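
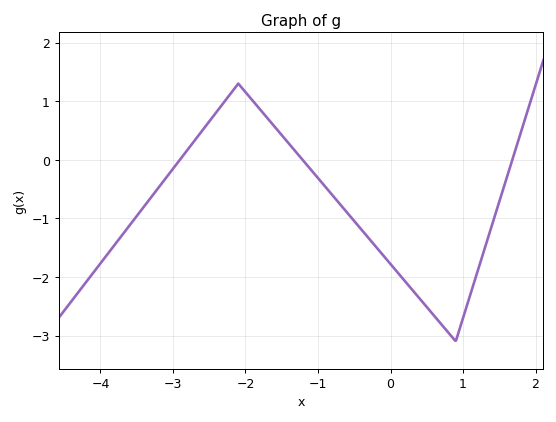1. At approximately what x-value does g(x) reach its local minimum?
0.9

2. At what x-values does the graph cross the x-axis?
-2.9, -1.2, 1.7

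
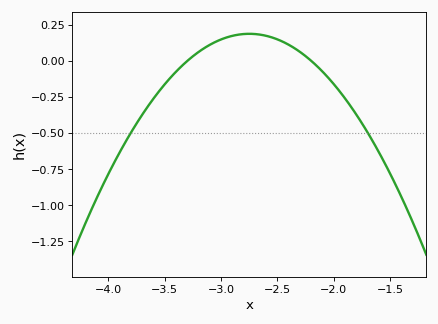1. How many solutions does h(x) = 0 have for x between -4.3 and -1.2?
2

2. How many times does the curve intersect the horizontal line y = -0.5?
2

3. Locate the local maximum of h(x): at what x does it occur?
-2.75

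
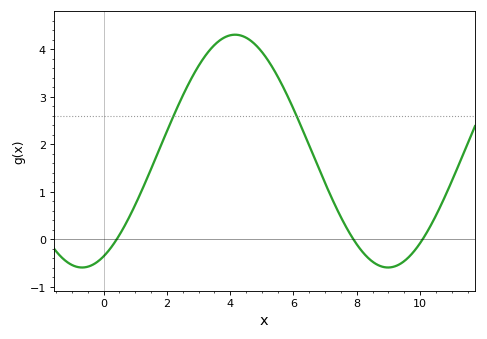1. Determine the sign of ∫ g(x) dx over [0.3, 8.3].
positive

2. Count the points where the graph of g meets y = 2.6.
2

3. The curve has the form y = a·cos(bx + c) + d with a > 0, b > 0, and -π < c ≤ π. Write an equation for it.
y = 2.45cos(0.65x - 2.7) + 1.86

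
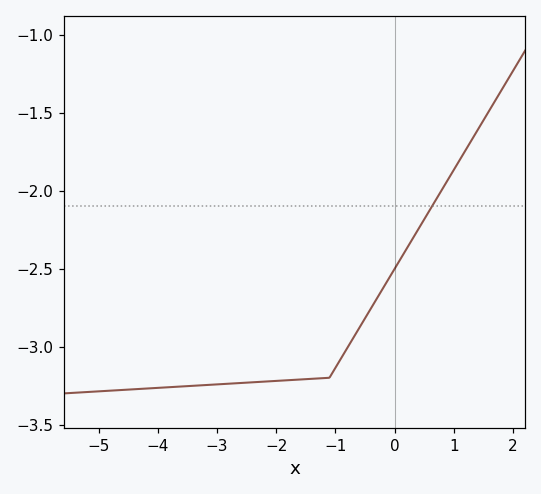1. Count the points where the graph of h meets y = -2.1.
1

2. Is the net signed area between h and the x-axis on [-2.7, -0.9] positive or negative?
negative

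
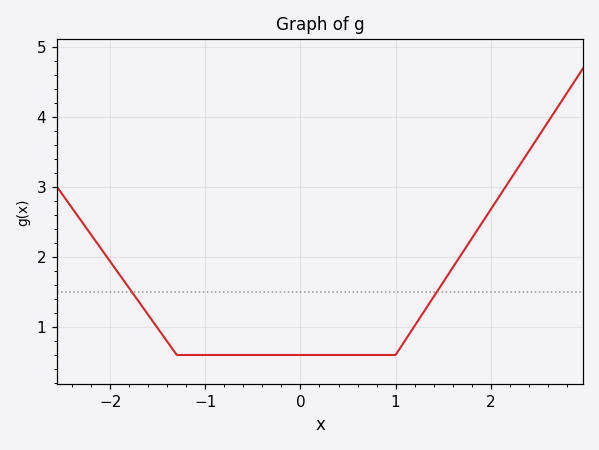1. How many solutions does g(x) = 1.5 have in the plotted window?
2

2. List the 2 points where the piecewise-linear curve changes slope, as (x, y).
(-1.3, 0.6); (1, 0.6)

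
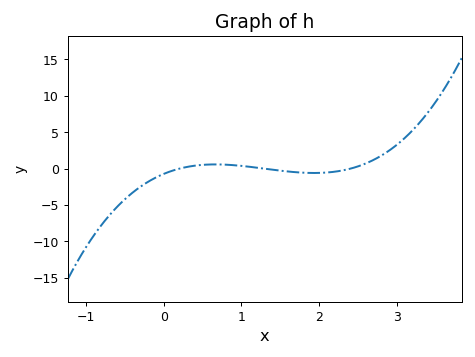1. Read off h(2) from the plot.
-0.5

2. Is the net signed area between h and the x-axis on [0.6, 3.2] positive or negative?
positive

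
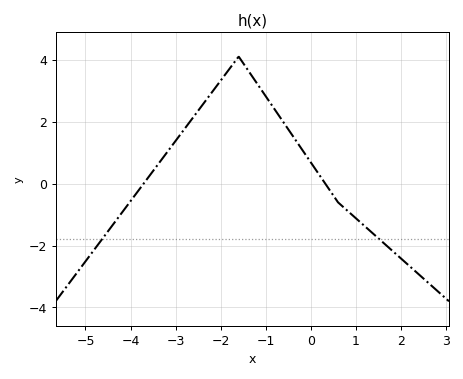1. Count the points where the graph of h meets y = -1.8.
2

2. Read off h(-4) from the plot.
-0.6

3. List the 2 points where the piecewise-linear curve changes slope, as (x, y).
(-1.6, 4.1); (0.6, -0.6)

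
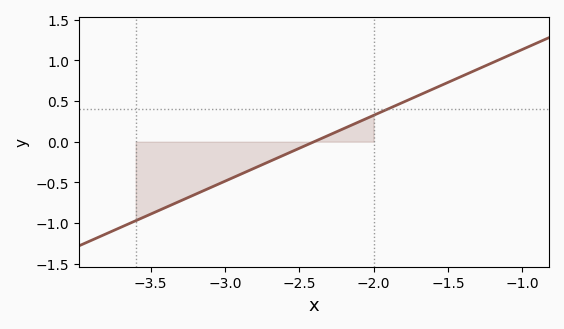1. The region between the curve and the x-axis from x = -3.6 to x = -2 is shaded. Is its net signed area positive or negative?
negative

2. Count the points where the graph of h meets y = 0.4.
1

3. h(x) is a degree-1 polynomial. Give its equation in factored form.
y = 0.81(x + 2.4)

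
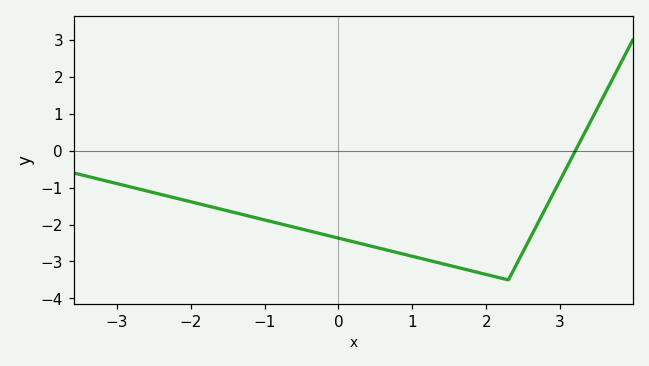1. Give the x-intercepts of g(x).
3.21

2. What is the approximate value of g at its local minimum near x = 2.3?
-3.5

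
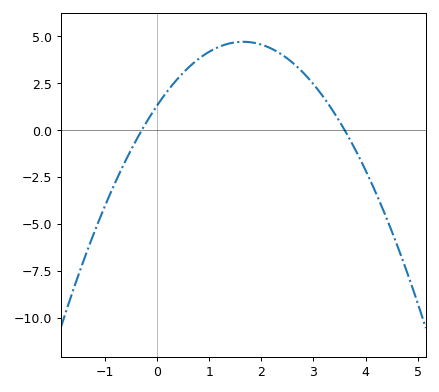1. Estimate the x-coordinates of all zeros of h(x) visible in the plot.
-0.3, 3.6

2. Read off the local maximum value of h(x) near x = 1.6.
4.72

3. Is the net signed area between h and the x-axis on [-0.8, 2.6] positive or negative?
positive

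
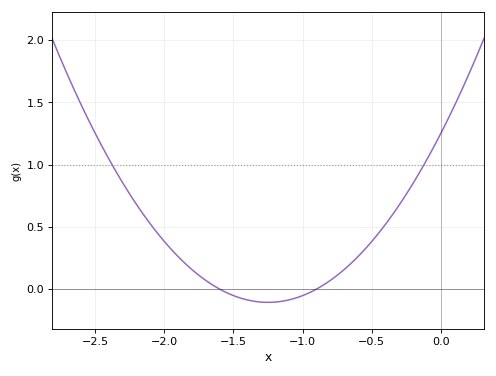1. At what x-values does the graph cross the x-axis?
-1.6, -0.9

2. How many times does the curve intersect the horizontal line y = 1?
2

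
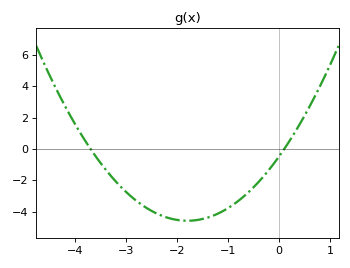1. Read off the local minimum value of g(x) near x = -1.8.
-4.6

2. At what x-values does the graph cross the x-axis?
-3.7, 0.1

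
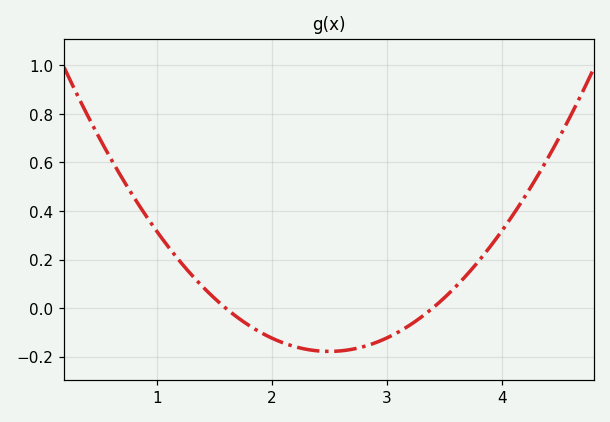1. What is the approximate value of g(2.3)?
-0.16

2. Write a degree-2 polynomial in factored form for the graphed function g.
y = 0.22(x - 1.6)(x - 3.4)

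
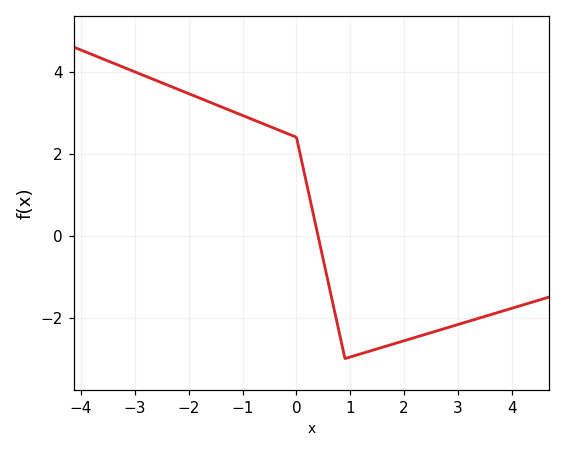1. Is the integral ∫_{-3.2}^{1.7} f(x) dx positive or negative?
positive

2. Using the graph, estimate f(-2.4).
3.68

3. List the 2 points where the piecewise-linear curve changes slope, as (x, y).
(0, 2.4); (0.9, -3)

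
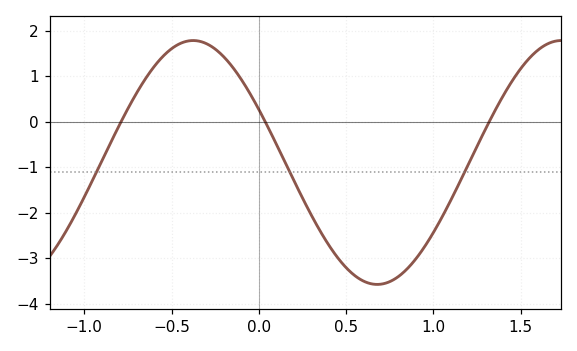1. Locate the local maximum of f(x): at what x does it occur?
-0.377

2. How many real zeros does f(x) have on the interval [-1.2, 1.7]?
3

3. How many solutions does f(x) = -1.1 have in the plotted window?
3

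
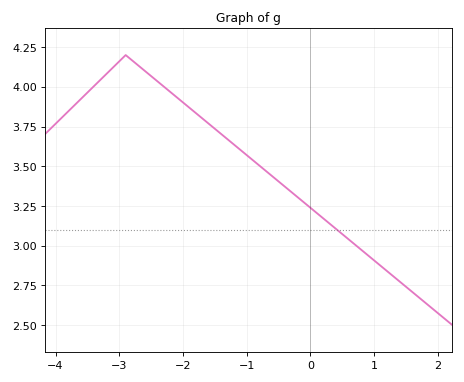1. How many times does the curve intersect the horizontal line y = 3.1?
1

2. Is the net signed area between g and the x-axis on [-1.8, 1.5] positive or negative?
positive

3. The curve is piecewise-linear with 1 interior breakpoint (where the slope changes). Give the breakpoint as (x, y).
(-2.9, 4.2)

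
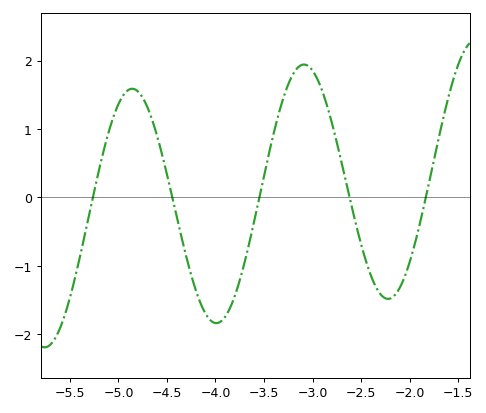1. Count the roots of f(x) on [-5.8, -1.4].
5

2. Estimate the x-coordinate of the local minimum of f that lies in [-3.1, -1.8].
-2.2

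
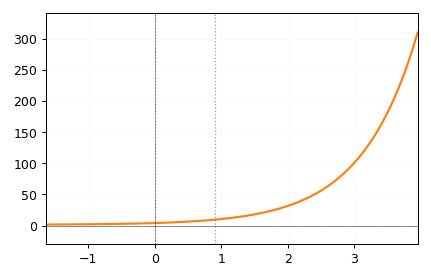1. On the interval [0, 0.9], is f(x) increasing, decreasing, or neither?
increasing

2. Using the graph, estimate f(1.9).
30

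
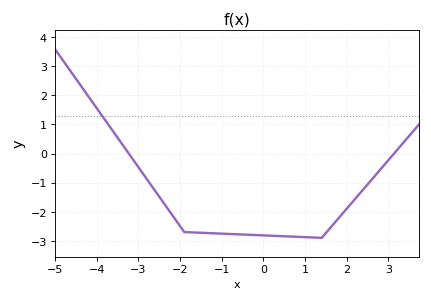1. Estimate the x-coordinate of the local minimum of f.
1.4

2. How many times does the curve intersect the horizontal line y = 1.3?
1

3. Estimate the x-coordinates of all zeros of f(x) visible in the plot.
-3.23, 3.14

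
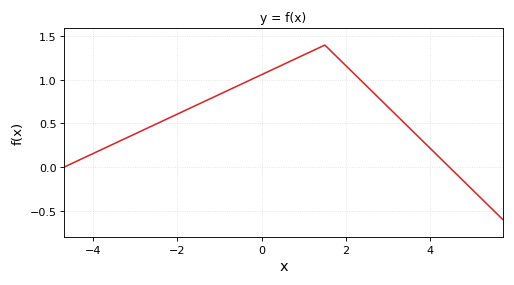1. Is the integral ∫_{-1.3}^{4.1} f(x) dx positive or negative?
positive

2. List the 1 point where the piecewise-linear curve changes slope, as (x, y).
(1.5, 1.4)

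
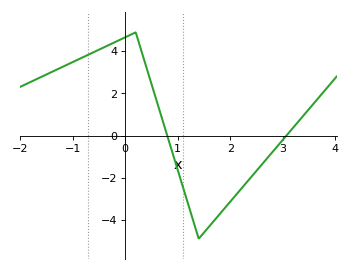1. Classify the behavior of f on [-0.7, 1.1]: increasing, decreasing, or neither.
neither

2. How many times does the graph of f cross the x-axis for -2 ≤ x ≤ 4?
2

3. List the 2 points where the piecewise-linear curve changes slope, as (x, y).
(0.2, 4.9); (1.4, -4.9)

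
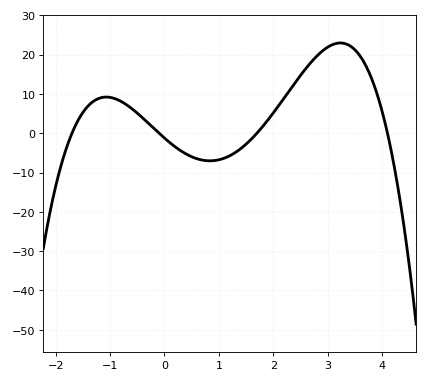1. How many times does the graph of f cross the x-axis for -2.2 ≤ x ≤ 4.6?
4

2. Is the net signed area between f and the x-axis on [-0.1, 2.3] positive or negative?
negative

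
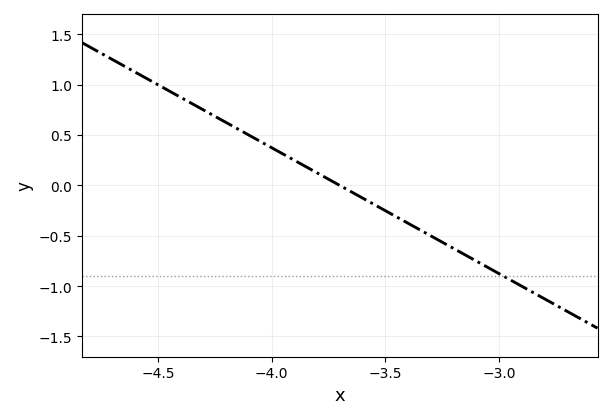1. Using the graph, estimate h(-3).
-0.9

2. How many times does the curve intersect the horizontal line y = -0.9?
1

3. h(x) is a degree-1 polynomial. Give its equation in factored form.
y = -1.25(x + 3.7)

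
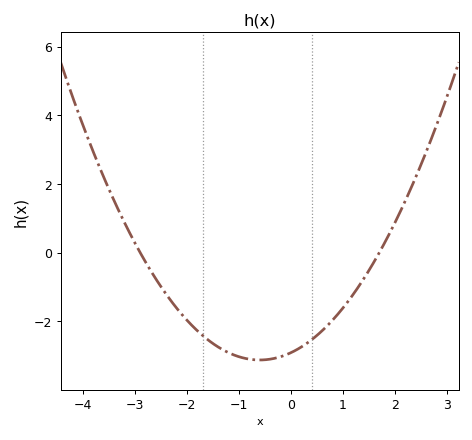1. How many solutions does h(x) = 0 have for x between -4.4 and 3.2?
2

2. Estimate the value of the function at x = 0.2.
-2.74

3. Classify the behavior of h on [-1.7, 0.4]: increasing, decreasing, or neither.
neither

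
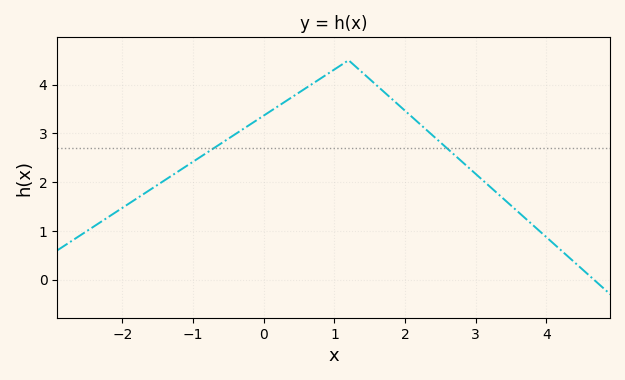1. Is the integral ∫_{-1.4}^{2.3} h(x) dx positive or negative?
positive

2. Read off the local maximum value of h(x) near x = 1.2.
4.5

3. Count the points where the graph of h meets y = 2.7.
2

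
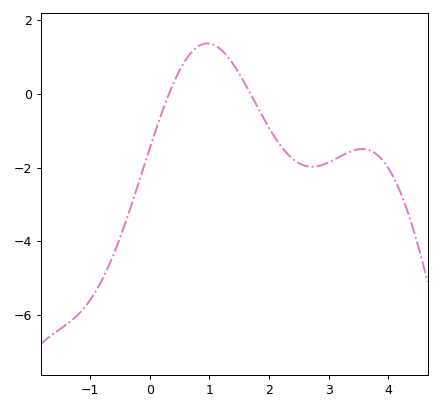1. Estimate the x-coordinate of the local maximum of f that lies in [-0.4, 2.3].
1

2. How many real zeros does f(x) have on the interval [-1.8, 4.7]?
2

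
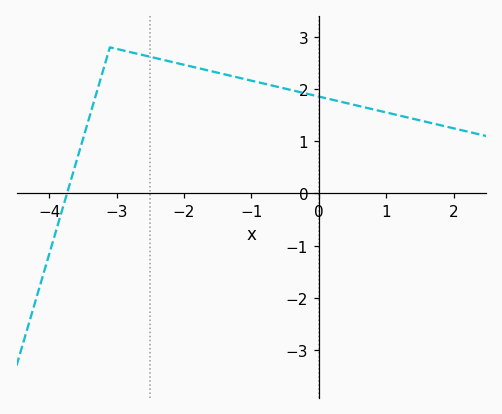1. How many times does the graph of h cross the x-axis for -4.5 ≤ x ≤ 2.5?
1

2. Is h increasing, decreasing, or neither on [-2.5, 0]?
decreasing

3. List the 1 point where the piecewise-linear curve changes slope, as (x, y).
(-3.1, 2.8)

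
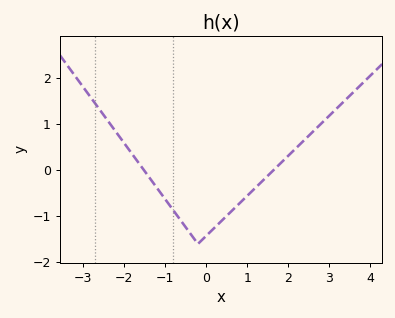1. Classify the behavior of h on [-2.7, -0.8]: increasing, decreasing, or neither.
decreasing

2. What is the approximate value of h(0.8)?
-0.73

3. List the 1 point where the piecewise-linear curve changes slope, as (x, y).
(-0.2, -1.6)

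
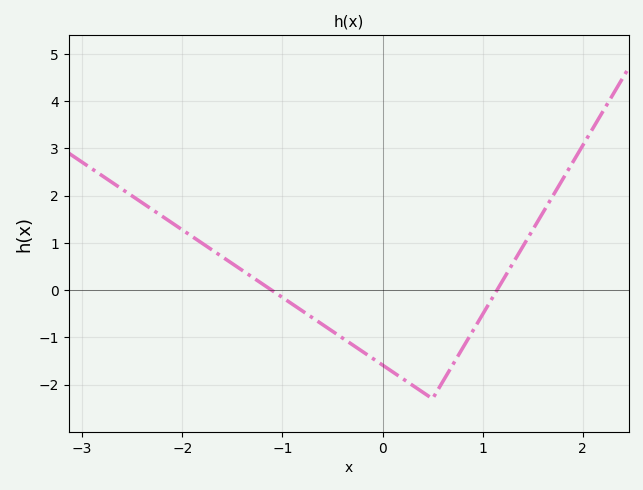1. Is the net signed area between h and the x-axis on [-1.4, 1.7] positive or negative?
negative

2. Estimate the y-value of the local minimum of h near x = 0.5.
-2.3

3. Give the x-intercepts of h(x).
-1.11, 1.14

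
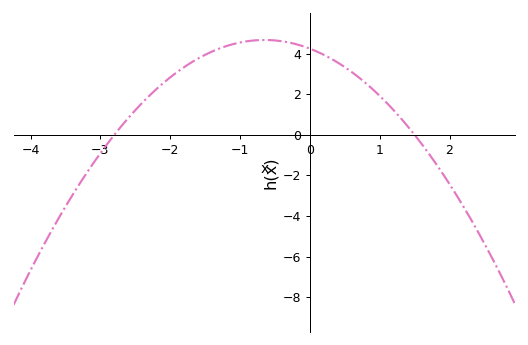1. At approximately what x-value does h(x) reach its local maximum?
-0.65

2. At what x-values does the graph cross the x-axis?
-2.8, 1.5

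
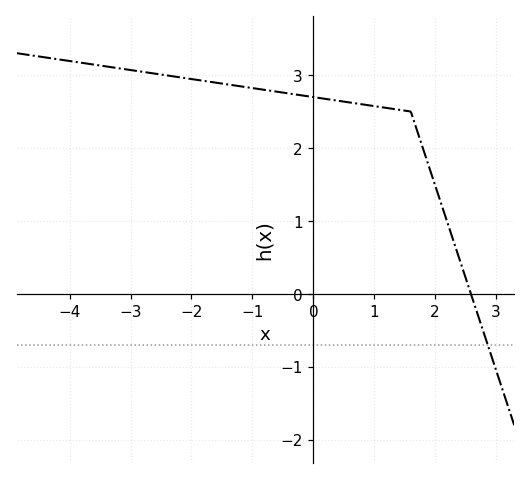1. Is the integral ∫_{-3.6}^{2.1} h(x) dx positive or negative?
positive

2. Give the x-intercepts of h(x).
2.6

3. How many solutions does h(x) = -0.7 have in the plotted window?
1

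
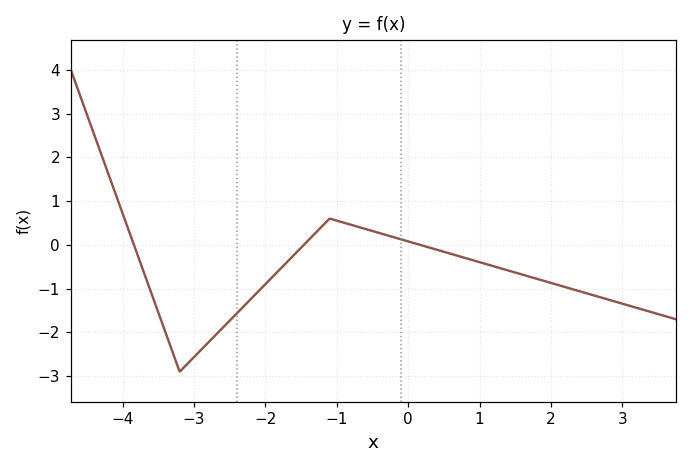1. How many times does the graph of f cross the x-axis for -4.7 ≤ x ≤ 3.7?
3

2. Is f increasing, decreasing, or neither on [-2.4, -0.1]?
neither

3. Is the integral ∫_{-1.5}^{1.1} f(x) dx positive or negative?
positive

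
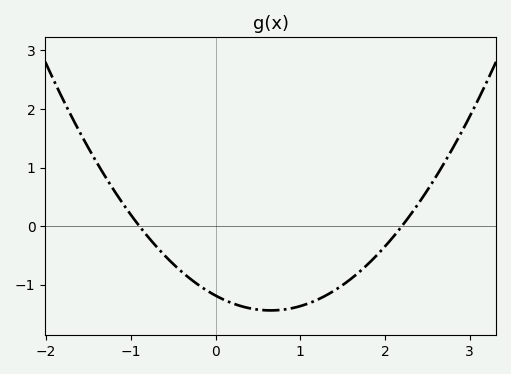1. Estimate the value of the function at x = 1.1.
-1.32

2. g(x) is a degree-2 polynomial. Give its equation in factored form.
y = 0.6(x + 0.9)(x - 2.2)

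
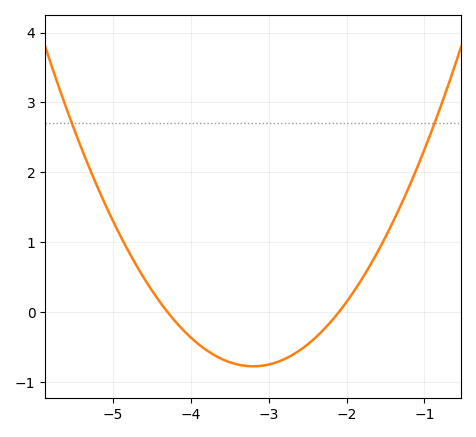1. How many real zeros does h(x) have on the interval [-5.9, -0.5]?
2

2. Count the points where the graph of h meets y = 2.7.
2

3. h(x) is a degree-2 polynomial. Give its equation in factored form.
y = 0.64(x + 4.3)(x + 2.1)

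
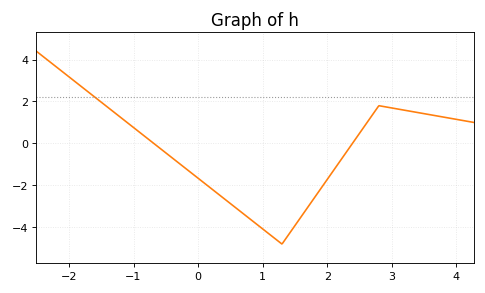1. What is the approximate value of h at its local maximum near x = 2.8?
1.8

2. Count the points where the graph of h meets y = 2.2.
1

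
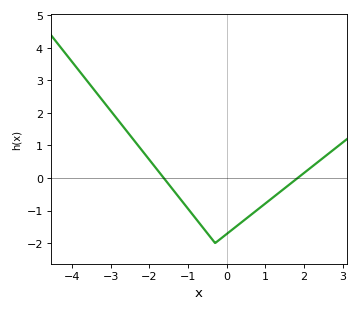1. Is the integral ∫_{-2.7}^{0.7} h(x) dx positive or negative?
negative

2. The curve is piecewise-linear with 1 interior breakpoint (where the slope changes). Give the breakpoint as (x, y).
(-0.3, -2)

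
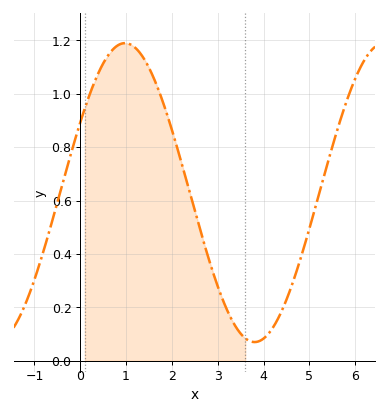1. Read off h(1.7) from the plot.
1.02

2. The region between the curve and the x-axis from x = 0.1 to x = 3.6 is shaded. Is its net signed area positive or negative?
positive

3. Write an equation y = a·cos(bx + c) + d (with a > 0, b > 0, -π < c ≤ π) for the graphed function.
y = 0.56cos(1.1x - 1.1) + 0.63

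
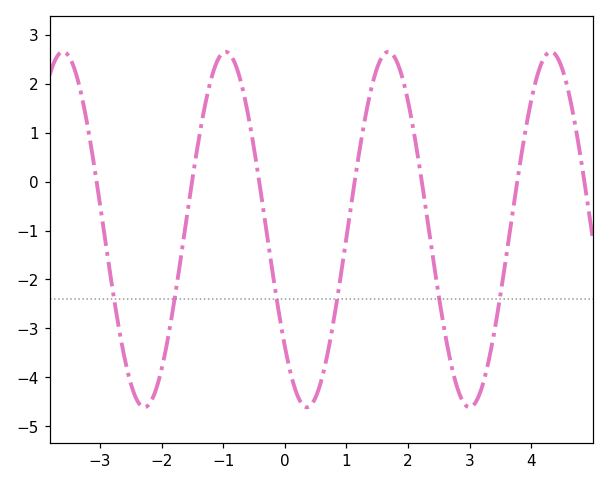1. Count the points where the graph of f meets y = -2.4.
6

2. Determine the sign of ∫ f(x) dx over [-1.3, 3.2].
negative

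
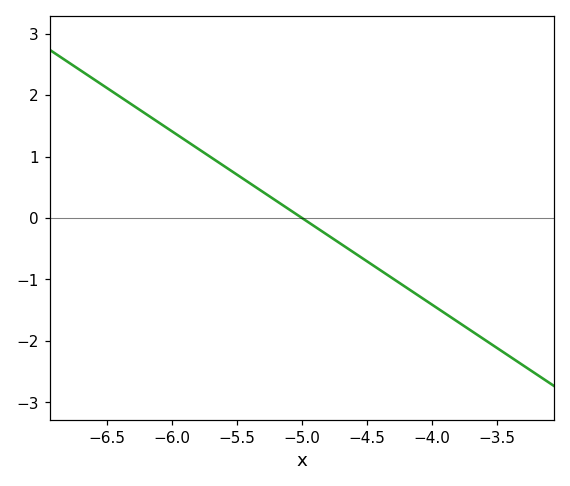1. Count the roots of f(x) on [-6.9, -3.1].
1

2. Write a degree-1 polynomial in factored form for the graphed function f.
y = -1.41(x + 5)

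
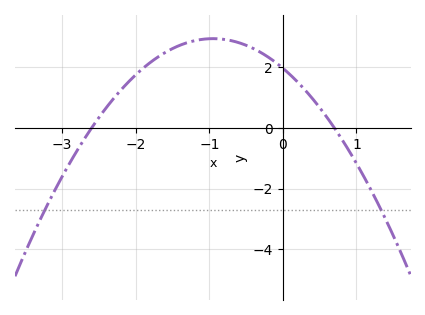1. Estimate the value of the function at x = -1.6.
2.48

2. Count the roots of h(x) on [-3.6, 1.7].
2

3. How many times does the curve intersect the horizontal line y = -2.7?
2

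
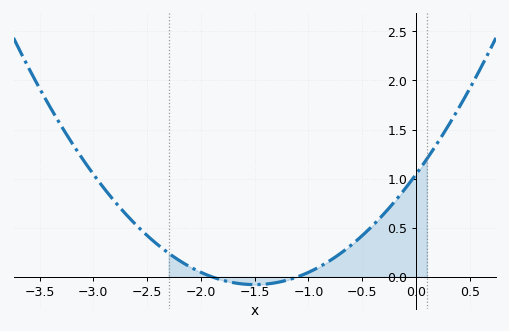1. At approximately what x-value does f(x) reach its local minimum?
-1.5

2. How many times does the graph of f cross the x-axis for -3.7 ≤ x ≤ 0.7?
2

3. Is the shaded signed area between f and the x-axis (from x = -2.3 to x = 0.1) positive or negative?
positive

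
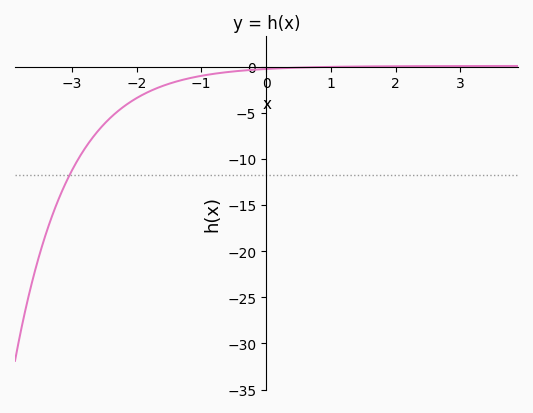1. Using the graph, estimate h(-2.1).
-4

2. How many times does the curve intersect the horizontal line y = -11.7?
1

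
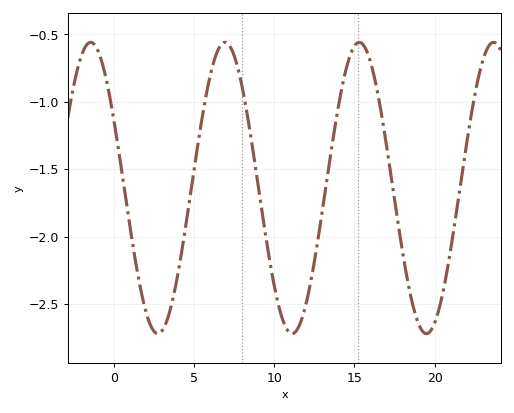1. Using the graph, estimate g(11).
-2.7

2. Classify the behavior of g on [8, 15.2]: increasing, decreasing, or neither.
neither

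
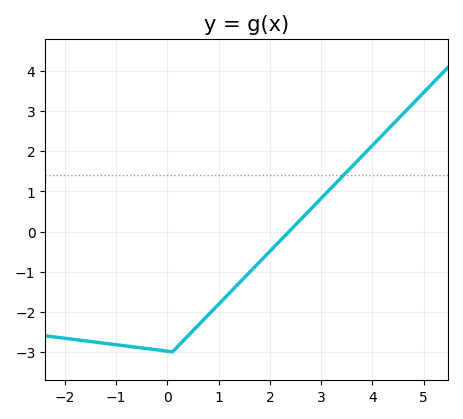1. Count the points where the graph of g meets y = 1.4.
1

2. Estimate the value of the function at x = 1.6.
-1.02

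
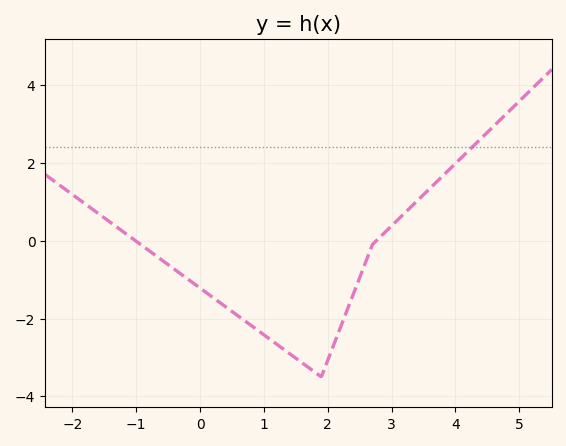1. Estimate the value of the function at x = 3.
0.4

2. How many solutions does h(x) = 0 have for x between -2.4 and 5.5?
2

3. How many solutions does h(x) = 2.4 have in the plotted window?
1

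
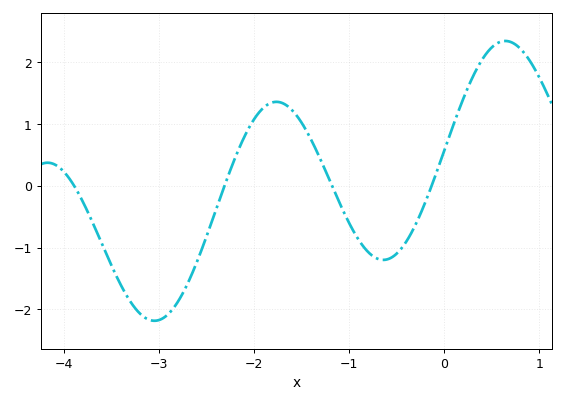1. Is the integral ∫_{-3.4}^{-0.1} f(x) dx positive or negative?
negative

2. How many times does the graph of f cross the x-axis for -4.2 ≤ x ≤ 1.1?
4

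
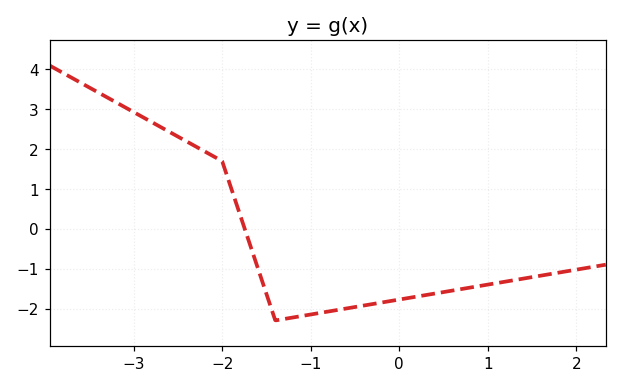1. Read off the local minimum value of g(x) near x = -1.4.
-2.3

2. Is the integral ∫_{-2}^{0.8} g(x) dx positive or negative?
negative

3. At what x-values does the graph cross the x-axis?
-1.74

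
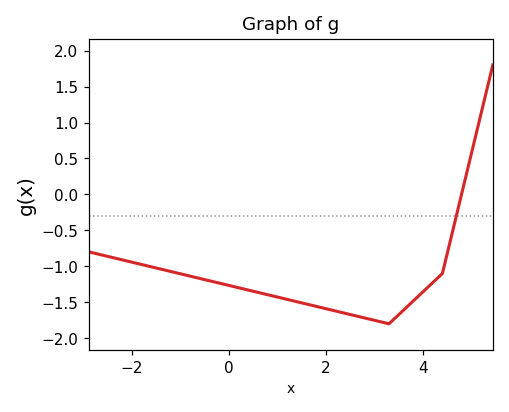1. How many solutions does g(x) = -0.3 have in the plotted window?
1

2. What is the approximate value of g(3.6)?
-1.61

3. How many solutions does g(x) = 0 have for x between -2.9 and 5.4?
1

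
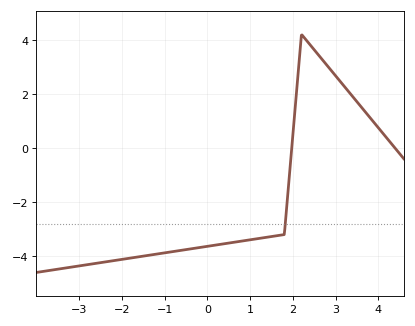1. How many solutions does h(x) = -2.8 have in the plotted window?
1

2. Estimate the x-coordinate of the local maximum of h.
2.2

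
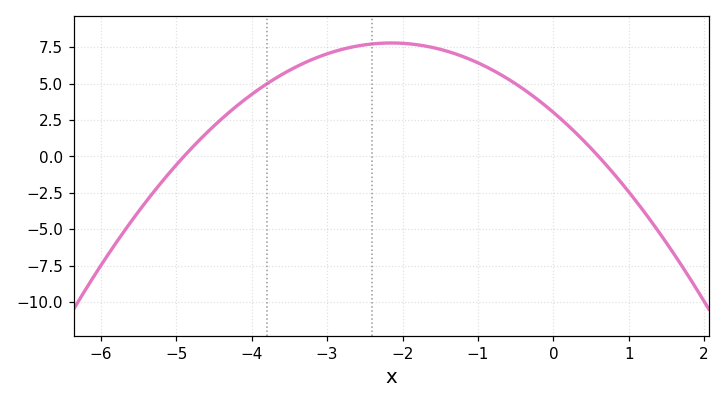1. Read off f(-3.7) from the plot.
5.5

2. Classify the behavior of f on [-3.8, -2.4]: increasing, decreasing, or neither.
increasing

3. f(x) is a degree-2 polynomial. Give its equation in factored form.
y = -1.03(x + 4.9)(x - 0.6)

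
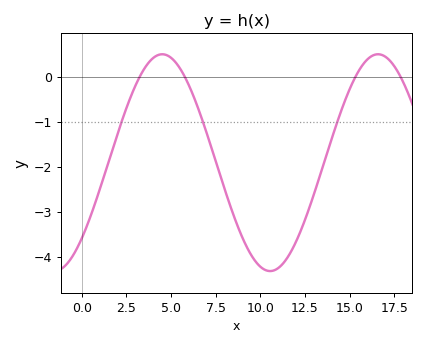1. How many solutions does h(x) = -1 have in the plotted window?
3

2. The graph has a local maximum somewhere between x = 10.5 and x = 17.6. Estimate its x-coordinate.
16.6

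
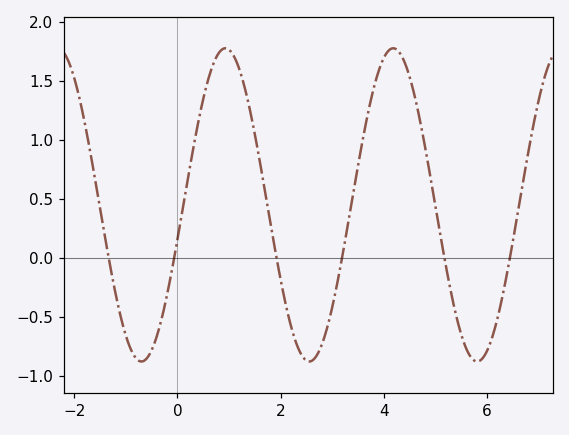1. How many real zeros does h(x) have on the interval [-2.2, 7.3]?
6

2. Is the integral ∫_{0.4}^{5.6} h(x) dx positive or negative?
positive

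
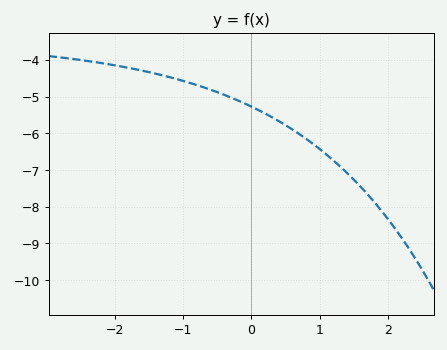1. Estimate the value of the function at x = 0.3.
-5.56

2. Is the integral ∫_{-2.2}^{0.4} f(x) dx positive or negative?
negative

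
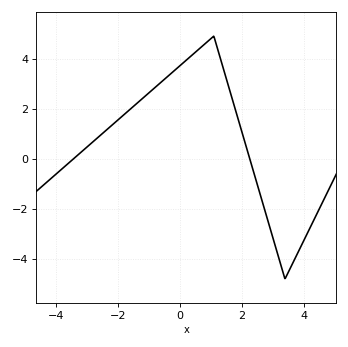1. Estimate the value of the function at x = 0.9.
4.6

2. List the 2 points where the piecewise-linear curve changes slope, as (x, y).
(1.1, 4.9); (3.4, -4.8)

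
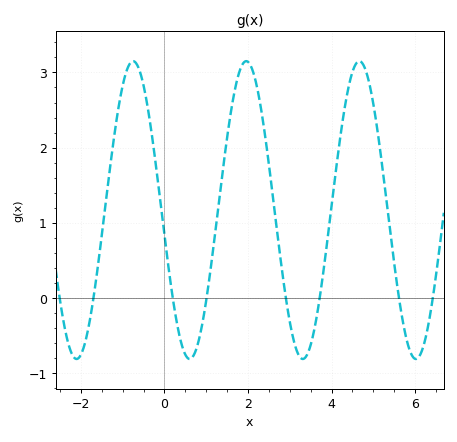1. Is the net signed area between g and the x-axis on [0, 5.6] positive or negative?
positive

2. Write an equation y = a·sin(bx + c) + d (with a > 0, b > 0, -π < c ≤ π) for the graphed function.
y = 1.98sin(2.32x - 2.97) + 1.17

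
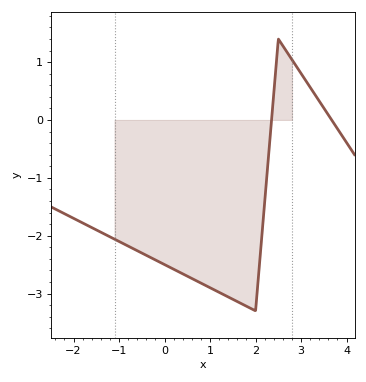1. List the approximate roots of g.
2.4, 3.7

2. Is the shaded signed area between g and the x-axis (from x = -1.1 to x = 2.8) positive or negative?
negative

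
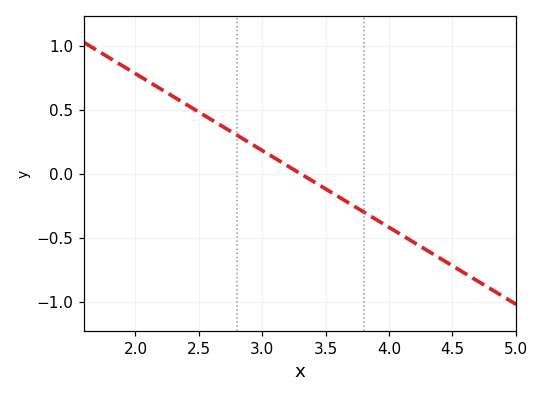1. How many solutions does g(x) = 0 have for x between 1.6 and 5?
1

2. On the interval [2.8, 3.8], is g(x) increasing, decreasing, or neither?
decreasing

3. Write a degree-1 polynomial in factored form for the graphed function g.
y = -0.6(x - 3.3)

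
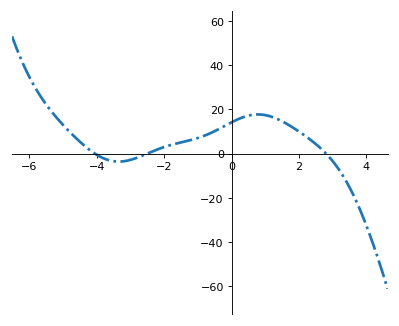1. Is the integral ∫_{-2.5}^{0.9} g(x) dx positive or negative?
positive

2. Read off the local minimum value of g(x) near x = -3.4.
-3.65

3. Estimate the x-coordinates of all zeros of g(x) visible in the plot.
-4.06, -2.5, 2.8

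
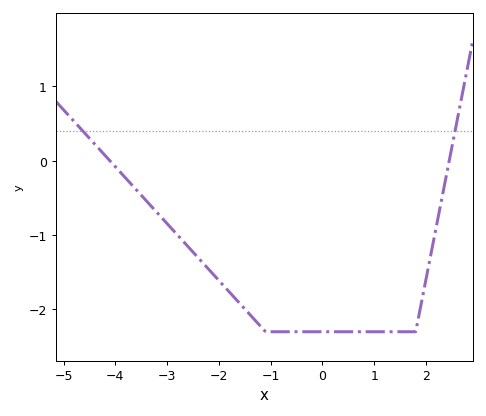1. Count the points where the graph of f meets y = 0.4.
2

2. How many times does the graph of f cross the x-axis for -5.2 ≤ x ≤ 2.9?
2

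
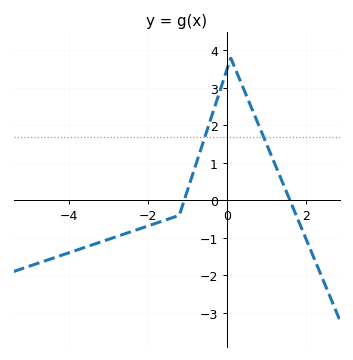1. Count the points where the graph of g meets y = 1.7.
2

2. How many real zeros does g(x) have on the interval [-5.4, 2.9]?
2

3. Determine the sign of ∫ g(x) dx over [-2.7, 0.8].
positive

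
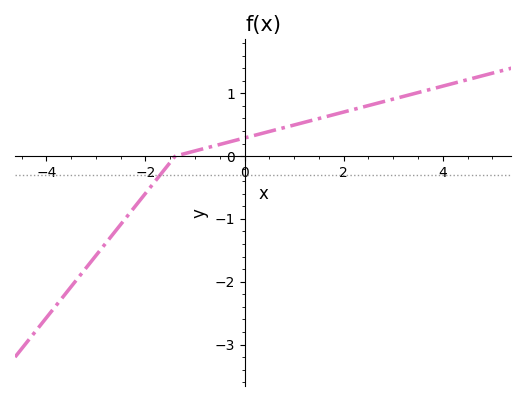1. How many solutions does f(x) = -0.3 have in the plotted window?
1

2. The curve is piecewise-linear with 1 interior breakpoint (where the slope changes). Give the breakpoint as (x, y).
(-1.4, 0)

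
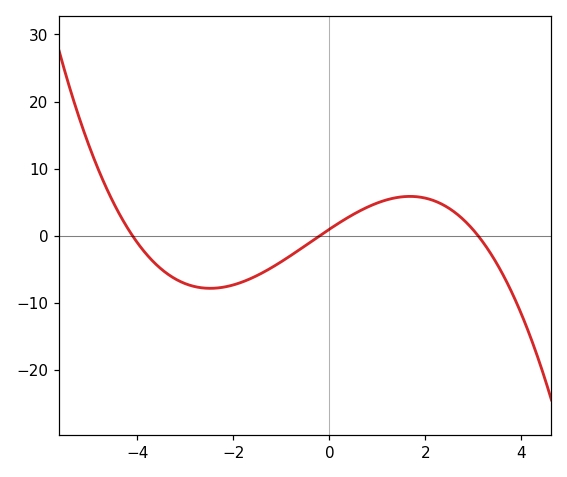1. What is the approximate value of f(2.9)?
1.65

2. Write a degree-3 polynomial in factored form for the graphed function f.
y = -0.38(x + 4.1)(x + 0.2)(x - 3.1)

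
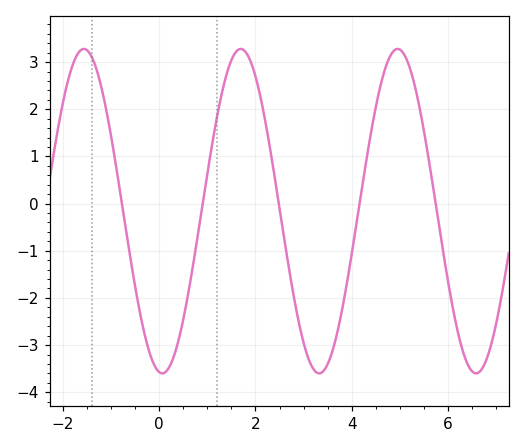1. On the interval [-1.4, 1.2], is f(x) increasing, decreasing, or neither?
neither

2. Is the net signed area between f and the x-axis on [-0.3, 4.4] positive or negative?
negative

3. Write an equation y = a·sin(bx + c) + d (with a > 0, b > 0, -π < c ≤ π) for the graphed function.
y = 3.44sin(1.93x - 1.7) - 0.16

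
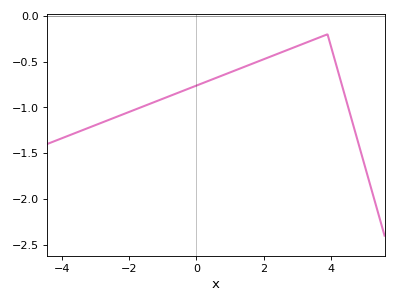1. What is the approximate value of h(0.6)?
-0.675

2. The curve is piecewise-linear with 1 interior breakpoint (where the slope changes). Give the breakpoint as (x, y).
(3.9, -0.2)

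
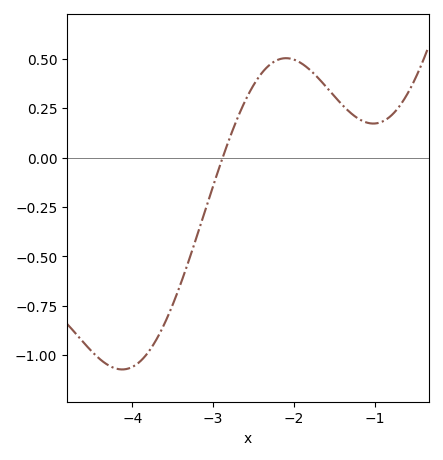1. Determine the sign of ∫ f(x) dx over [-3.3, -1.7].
positive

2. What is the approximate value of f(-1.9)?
0.476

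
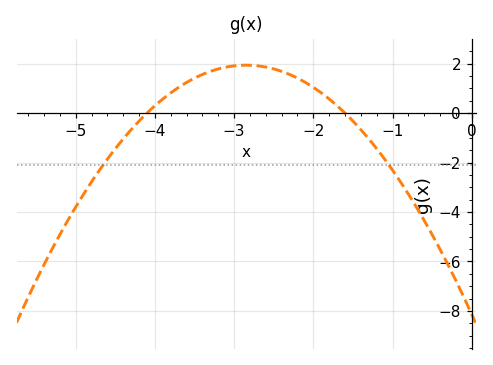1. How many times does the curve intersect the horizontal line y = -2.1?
2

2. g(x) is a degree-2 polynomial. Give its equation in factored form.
y = -1.24(x + 4.1)(x + 1.6)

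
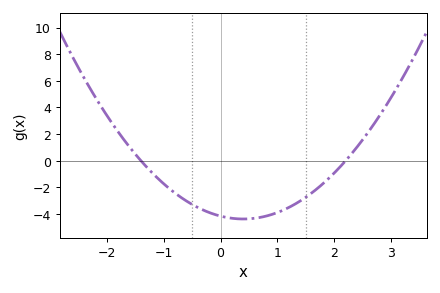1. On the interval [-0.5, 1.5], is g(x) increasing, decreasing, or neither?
neither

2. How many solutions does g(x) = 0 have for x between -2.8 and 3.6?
2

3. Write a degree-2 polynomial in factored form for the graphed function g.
y = 1.35(x + 1.4)(x - 2.2)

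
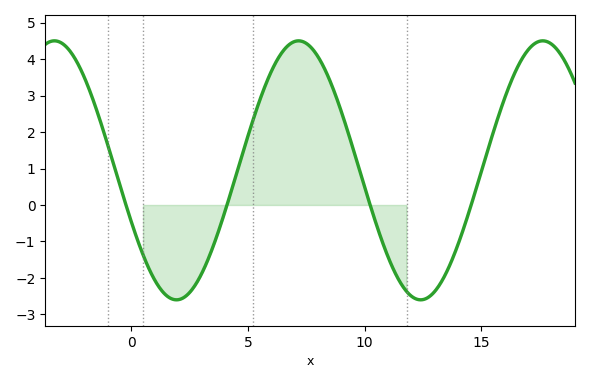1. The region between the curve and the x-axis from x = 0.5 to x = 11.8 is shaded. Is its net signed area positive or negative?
positive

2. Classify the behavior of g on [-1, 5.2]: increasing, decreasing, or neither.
neither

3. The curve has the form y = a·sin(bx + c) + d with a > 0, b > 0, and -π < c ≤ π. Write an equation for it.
y = 3.55sin(0.6x - 2.7) + 0.95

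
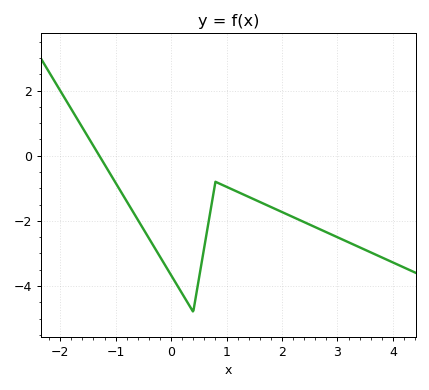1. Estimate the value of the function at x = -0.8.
-1.4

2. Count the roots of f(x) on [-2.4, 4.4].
1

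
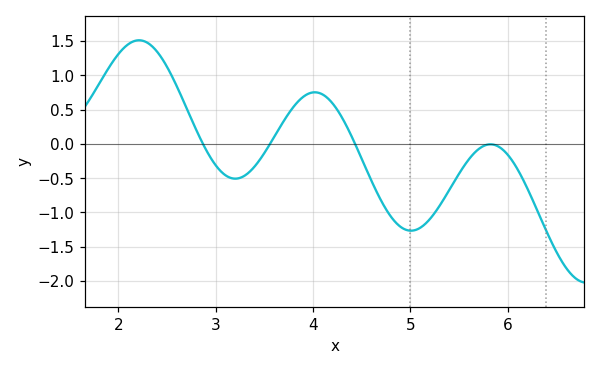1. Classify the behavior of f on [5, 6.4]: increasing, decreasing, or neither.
neither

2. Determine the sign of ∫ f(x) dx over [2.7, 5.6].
negative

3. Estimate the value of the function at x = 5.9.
-0.035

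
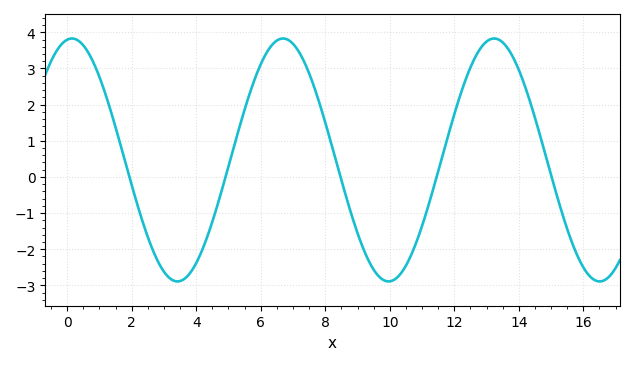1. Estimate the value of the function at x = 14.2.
2.49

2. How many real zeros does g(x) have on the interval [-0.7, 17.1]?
5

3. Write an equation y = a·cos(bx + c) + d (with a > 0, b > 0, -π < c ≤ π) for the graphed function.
y = 3.36cos(0.96x - 0.14) + 0.47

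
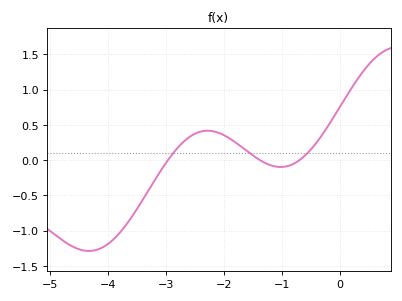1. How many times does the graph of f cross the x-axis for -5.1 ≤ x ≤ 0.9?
3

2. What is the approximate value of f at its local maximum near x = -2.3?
0.418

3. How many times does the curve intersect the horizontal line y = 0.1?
3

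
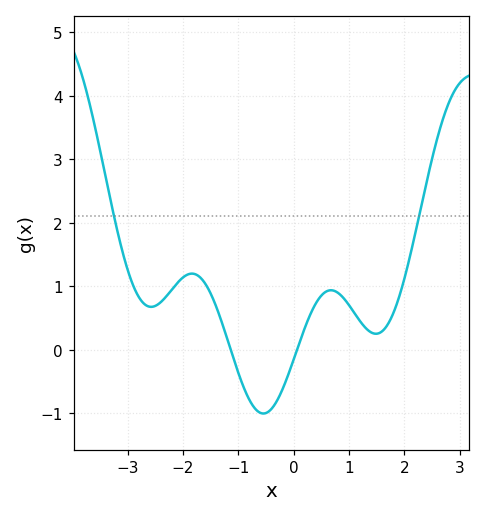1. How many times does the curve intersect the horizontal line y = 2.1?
2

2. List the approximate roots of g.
-1.14, 0.061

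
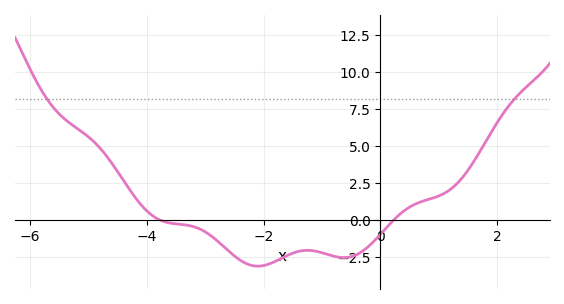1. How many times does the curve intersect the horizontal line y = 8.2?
2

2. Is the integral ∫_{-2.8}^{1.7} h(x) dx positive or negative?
negative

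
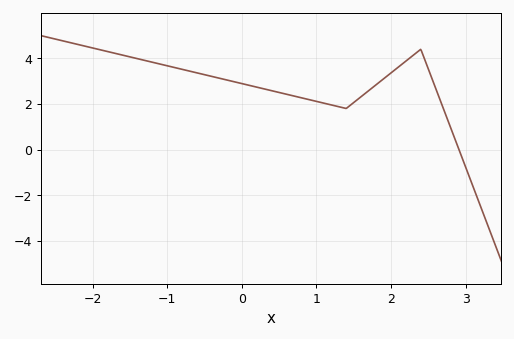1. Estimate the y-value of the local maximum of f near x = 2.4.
4.4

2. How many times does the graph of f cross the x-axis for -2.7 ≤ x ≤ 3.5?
1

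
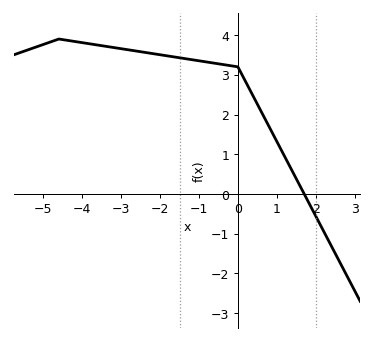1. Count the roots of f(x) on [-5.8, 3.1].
1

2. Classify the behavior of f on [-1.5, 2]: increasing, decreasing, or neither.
decreasing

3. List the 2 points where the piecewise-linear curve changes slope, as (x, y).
(-4.6, 3.9); (0, 3.2)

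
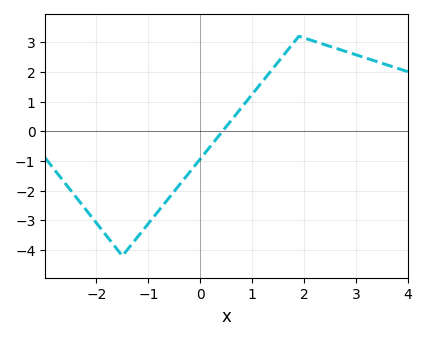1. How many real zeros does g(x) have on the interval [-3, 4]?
1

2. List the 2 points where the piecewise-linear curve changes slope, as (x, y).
(-1.5, -4.2); (1.9, 3.2)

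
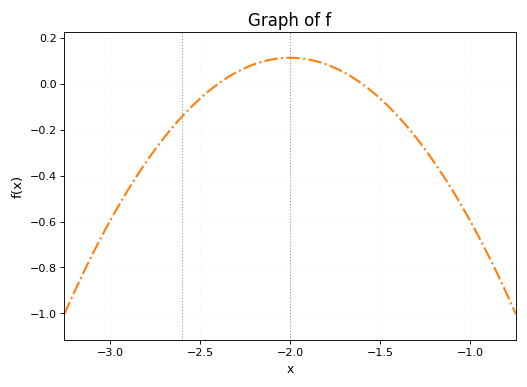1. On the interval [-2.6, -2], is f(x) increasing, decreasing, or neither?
increasing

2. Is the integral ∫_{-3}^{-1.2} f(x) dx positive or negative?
negative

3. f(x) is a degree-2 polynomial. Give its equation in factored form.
y = -0.71(x + 2.4)(x + 1.6)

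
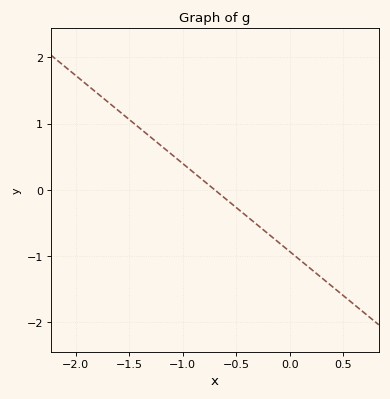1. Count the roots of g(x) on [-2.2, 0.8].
1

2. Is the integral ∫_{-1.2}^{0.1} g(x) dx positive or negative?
negative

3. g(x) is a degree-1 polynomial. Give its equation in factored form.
y = -1.33(x + 0.7)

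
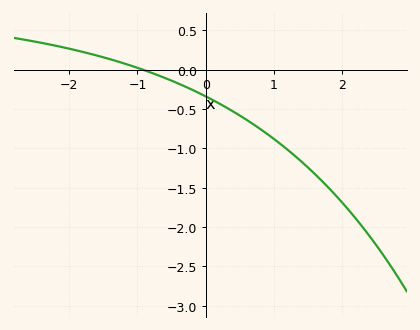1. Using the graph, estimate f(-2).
0.266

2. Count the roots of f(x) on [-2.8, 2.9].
1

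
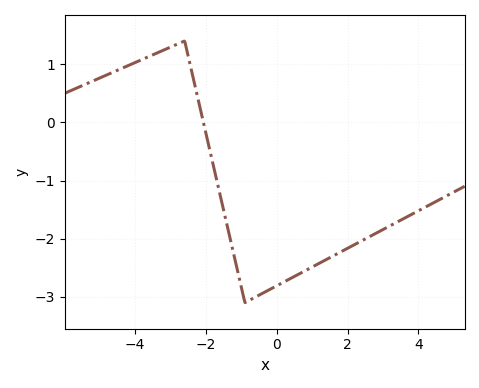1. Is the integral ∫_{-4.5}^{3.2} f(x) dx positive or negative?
negative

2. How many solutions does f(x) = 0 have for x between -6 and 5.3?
1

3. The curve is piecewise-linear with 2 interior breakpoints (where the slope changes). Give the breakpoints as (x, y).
(-2.6, 1.4); (-0.9, -3.1)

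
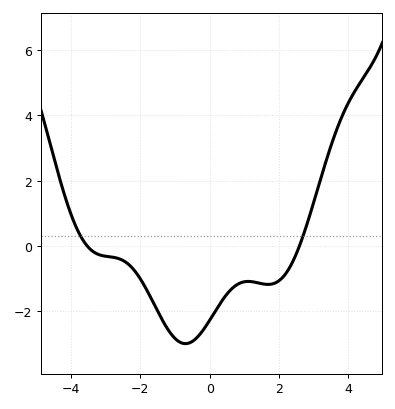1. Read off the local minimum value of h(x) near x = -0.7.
-3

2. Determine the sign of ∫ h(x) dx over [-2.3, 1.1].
negative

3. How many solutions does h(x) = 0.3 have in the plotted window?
2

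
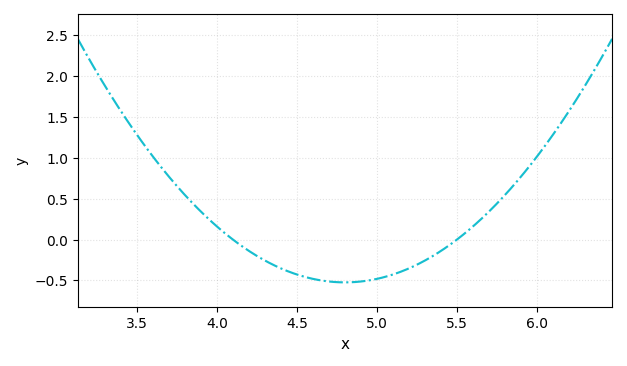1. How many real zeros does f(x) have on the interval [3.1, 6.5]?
2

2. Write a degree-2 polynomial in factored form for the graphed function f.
y = 1.07(x - 4.1)(x - 5.5)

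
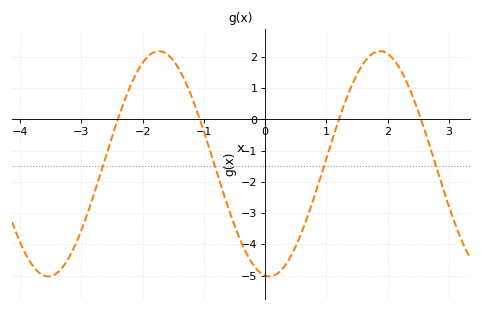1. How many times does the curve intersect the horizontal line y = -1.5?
4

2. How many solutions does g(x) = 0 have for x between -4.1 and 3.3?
4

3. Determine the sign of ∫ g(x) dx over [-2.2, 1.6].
negative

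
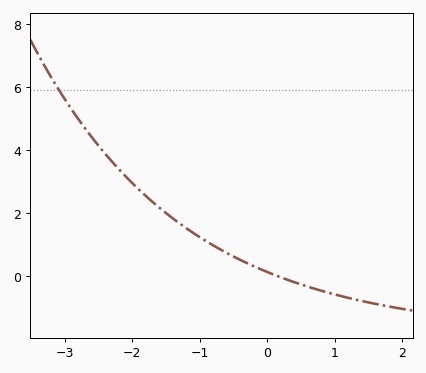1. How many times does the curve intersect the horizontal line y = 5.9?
1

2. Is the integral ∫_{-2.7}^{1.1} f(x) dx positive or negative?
positive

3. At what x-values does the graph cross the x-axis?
0.153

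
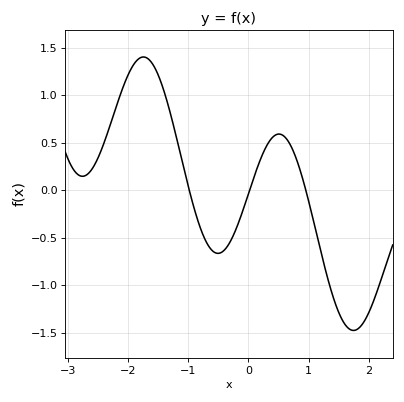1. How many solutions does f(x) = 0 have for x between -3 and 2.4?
3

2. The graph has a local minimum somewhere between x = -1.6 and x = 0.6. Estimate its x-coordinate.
-0.5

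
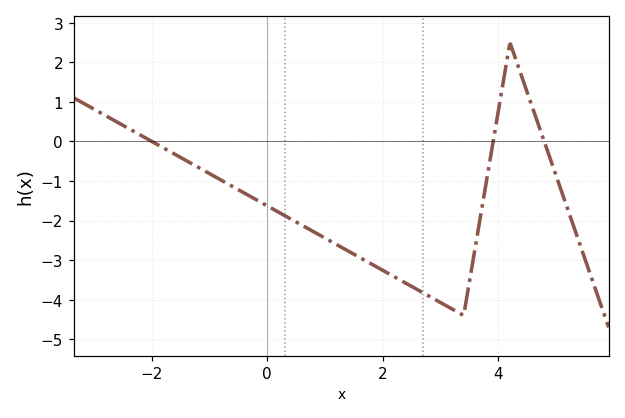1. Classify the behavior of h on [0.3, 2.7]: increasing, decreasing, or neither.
decreasing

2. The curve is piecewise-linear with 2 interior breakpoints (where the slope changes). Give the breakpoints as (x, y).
(3.4, -4.4); (4.2, 2.5)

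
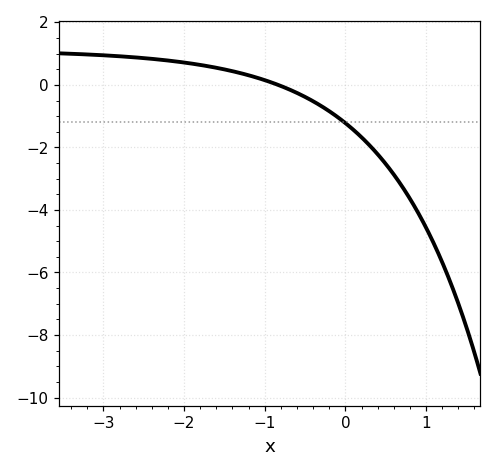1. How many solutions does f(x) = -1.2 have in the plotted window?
1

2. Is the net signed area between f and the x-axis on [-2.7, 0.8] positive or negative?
negative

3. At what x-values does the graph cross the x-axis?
-0.8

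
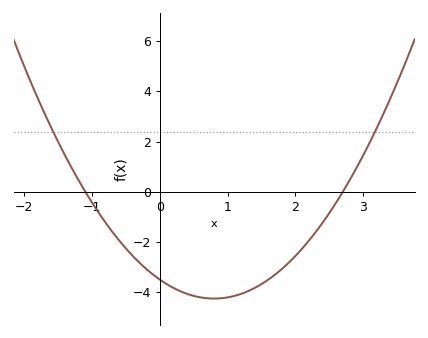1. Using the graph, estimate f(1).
-4.21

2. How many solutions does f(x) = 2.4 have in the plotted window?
2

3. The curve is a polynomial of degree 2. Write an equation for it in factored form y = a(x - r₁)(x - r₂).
y = 1.18(x + 1.1)(x - 2.7)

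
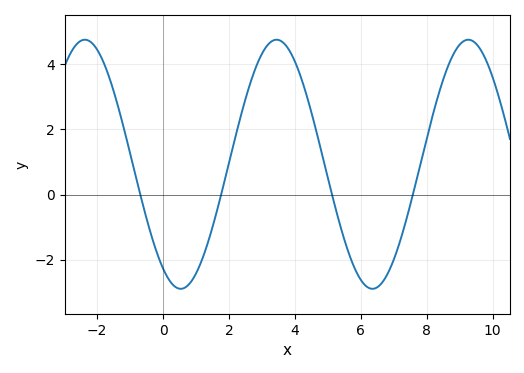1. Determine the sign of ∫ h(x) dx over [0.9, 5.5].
positive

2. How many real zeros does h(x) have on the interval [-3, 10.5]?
4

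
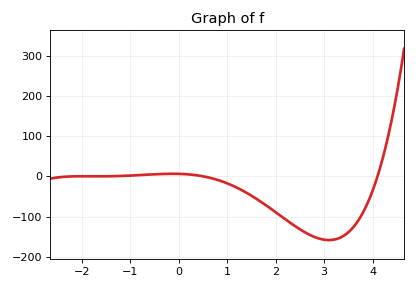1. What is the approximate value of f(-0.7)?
0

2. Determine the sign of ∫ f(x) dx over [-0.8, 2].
negative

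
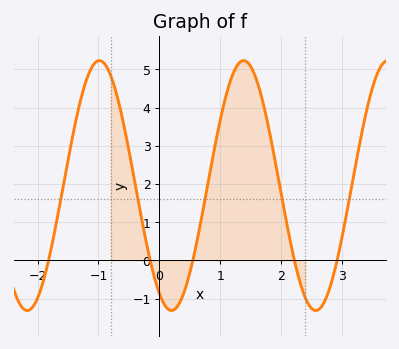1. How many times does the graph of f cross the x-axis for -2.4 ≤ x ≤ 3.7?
5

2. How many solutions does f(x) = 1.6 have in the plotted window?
5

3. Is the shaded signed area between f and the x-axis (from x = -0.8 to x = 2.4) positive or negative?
positive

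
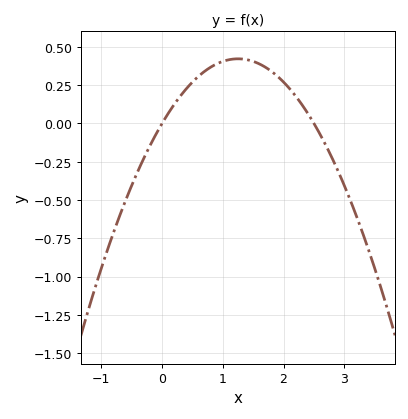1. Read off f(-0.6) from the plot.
-0.502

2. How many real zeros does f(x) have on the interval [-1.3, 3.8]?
2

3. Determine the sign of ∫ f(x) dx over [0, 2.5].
positive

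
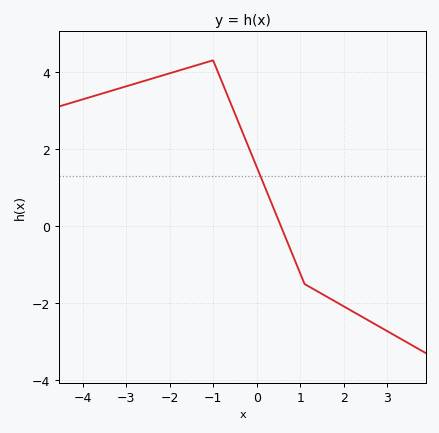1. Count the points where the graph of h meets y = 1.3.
1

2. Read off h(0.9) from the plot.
-1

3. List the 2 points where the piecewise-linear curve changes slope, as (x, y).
(-1, 4.3); (1.1, -1.5)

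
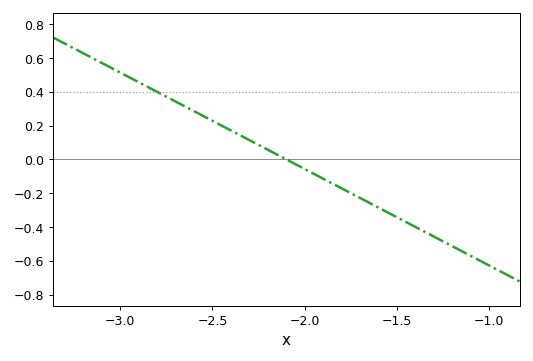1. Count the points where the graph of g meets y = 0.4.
1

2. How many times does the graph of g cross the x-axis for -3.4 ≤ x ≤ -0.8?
1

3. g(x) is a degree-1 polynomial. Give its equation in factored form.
y = -0.57(x + 2.1)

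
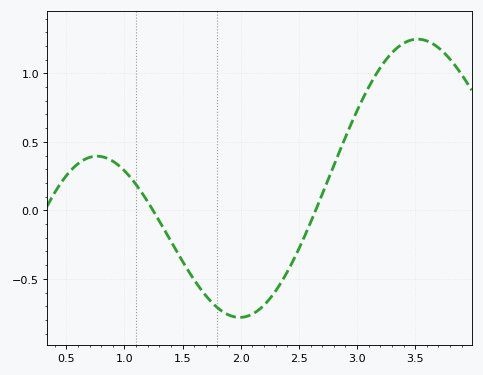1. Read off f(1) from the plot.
0.29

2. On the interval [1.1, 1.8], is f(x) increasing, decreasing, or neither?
decreasing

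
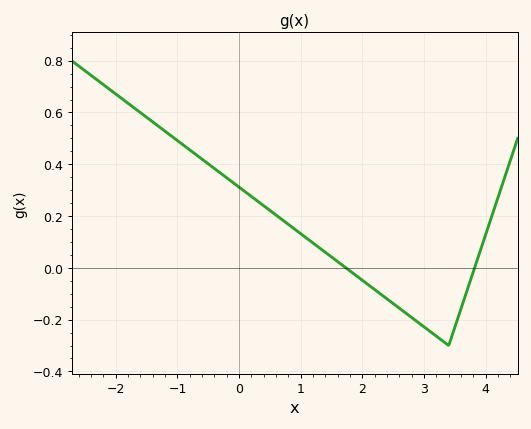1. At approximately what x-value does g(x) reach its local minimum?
3.4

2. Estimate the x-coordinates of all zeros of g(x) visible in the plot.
1.73, 3.82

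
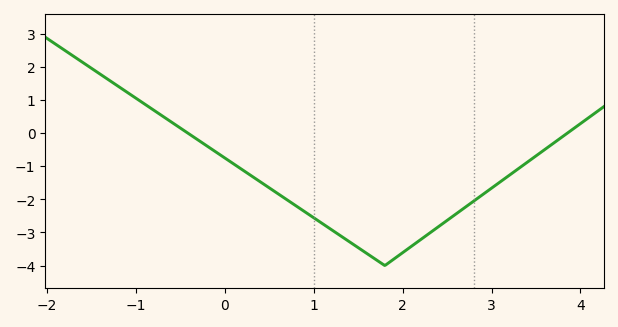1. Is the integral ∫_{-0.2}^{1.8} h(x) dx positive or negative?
negative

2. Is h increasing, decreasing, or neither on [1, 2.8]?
neither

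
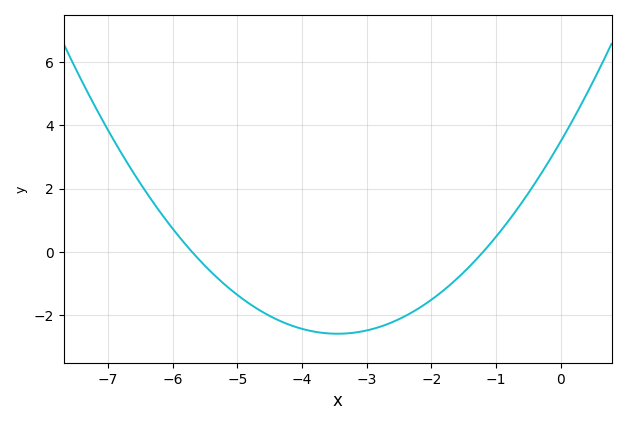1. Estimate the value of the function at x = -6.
0.8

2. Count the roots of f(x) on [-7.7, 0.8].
2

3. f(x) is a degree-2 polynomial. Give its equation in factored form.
y = 0.51(x + 5.7)(x + 1.2)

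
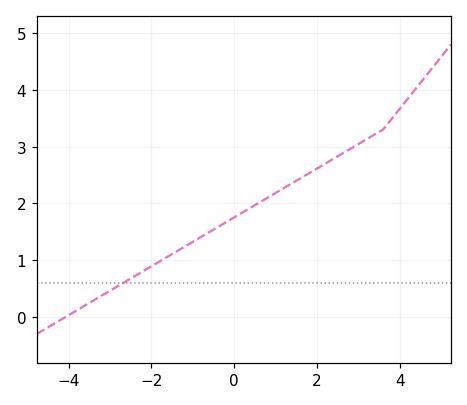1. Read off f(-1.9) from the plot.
0.934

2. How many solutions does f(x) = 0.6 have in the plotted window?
1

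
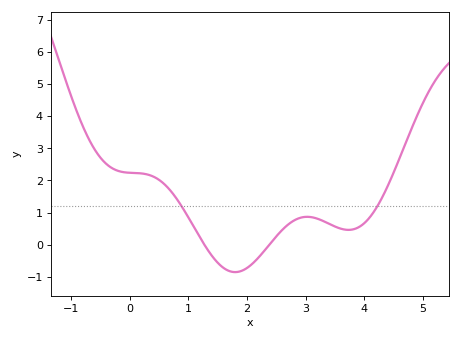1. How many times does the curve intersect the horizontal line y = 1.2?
2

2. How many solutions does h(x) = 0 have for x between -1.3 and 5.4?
2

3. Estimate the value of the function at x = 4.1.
0.9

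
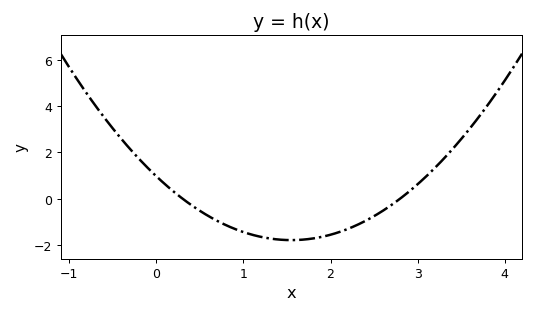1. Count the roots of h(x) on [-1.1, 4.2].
2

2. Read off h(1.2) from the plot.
-1.66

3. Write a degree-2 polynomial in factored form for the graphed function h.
y = 1.15(x - 0.3)(x - 2.8)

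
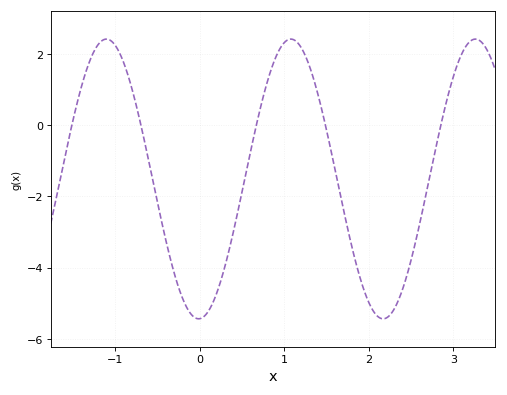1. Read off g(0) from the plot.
-5.44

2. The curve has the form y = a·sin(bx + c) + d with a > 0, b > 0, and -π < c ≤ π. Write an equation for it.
y = 3.93sin(2.88x - 1.54) - 1.51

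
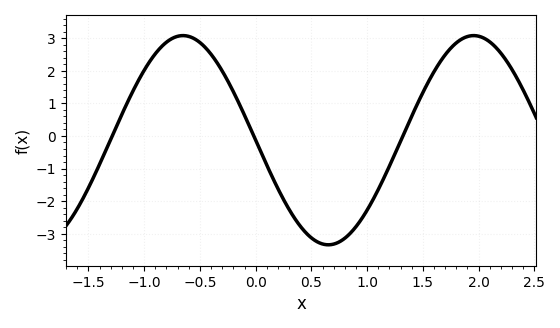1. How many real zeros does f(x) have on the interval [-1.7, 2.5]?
3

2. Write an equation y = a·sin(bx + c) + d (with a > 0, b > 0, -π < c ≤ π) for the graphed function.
y = 3.21sin(2.41x - 3.14) - 0.13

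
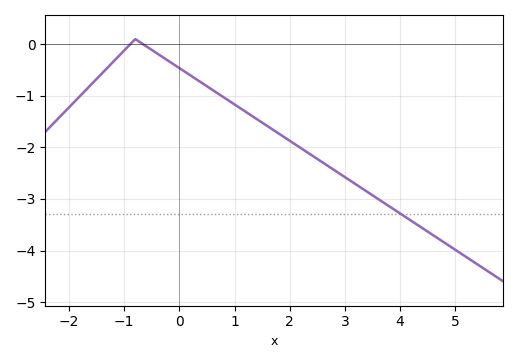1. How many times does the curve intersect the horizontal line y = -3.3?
1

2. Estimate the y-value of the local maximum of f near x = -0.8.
0.1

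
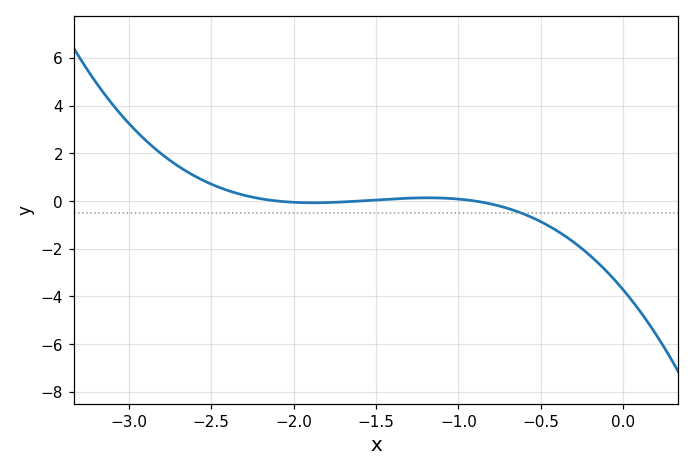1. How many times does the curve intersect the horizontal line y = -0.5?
1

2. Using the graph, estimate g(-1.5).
0.044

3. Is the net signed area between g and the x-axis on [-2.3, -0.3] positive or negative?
negative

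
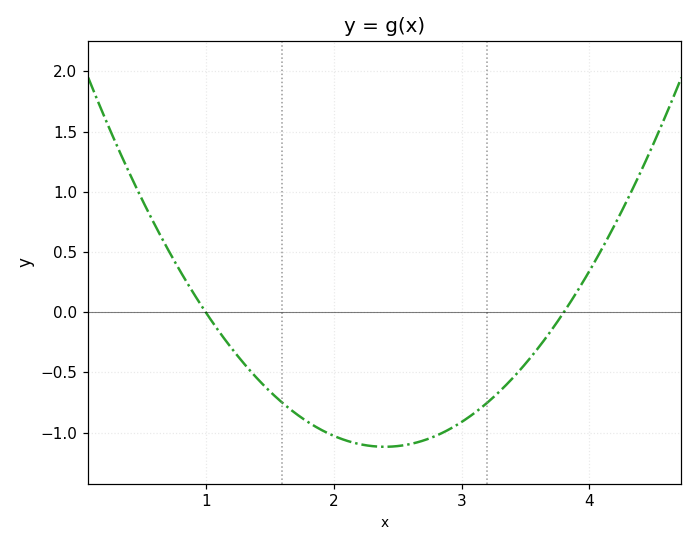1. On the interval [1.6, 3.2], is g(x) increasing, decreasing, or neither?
neither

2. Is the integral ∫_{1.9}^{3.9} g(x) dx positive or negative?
negative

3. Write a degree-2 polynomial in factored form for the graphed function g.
y = 0.57(x - 1)(x - 3.8)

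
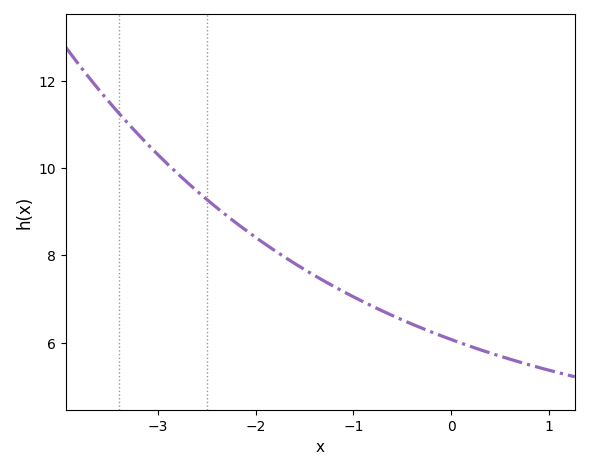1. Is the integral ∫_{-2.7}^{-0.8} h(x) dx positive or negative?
positive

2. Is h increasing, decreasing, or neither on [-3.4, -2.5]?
decreasing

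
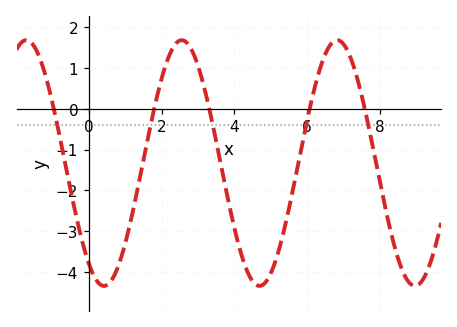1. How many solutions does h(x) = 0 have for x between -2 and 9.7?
5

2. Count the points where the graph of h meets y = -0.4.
5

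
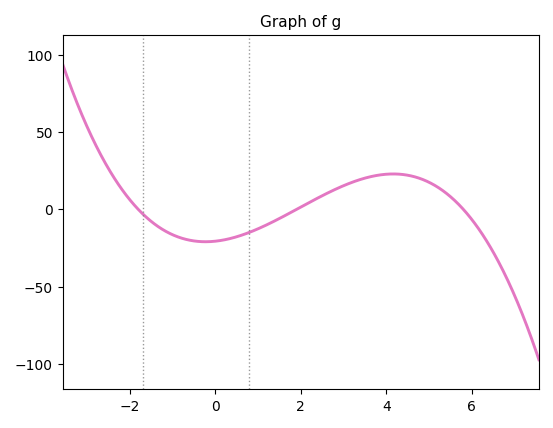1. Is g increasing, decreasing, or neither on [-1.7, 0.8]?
neither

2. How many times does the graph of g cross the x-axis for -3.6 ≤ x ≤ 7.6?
3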